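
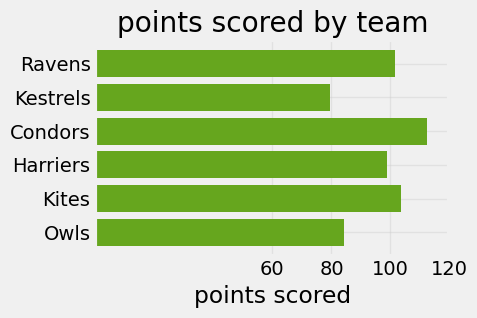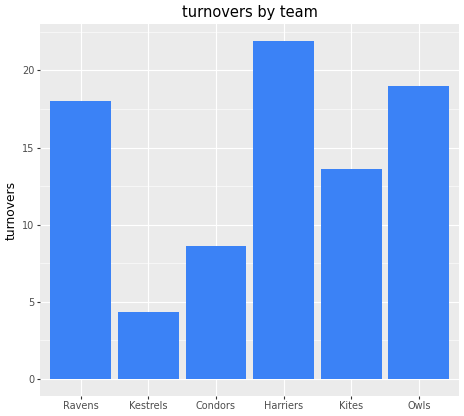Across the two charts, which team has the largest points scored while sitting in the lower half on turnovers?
Condors

Chart 2 median turnovers ≈ 15; below-median teams: Kestrels, Condors, Kites. Among those, Condors has the highest points scored (≈ 120).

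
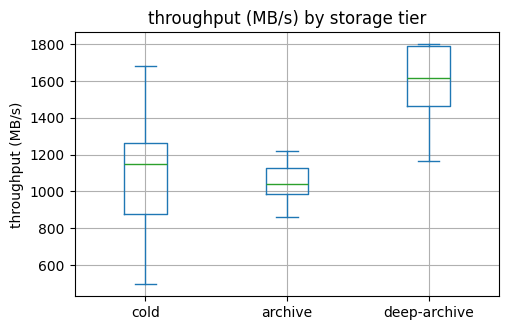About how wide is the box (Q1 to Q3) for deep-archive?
≈ 300

Q3 ≈ 1800, Q1 ≈ 1500; IQR ≈ 300.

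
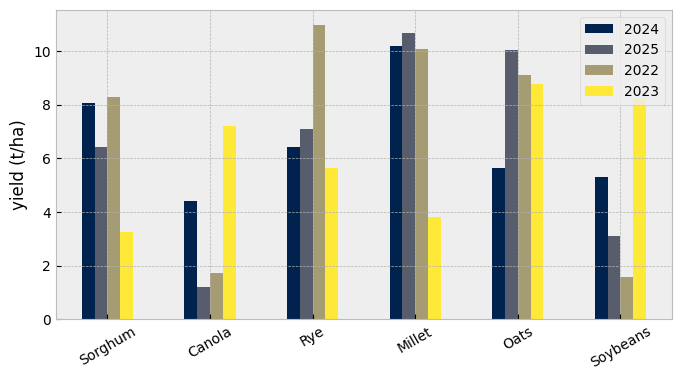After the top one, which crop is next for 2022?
Top 3 for 2022: Rye ≈ 11, Millet ≈ 10, Oats ≈ 9.

Millet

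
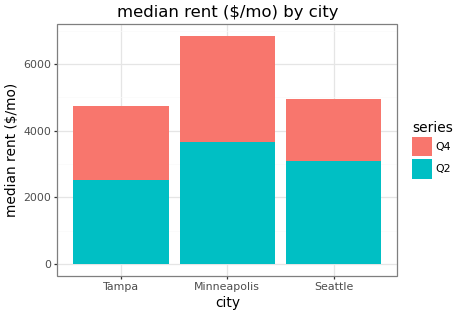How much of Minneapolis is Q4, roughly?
Q4 top ≈ 7000, bottom ≈ 4000; segment ≈ 3000.

≈ 3000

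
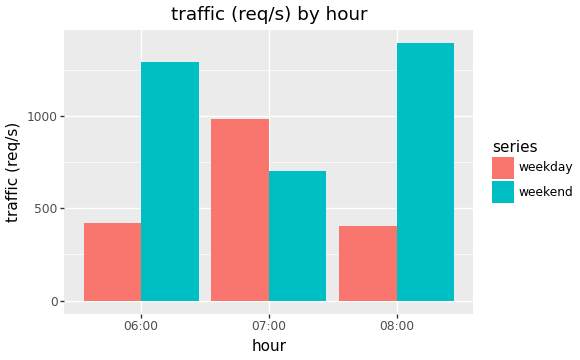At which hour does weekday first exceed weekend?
07:00

06:00: weekday ≈ 400 vs weekend ≈ 1200 (not yet); 07:00: weekday ≈ 1000 vs weekend ≈ 800 (first crossover).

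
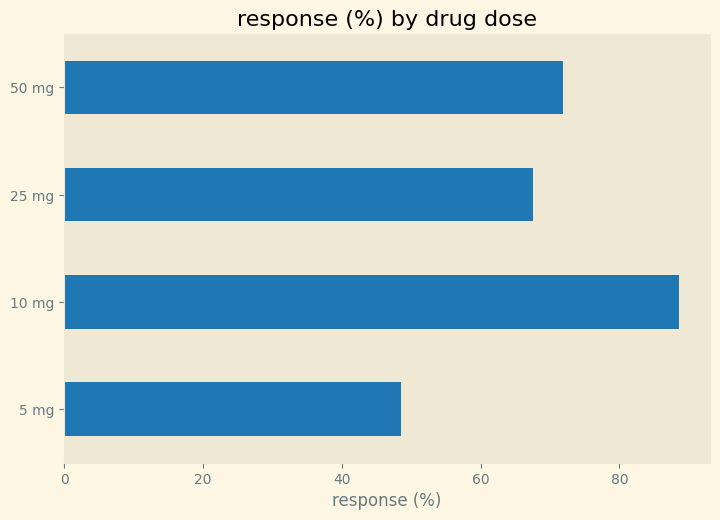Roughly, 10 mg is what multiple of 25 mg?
≈ 1.29×

10 mg ≈ 90, 25 mg ≈ 70; 90/70 ≈ 1.29.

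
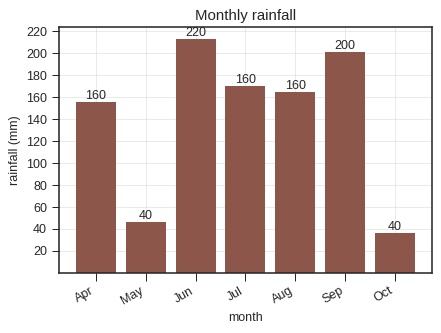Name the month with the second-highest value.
Top 3: Jun ≈ 220, Sep ≈ 200, Jul ≈ 160.

Sep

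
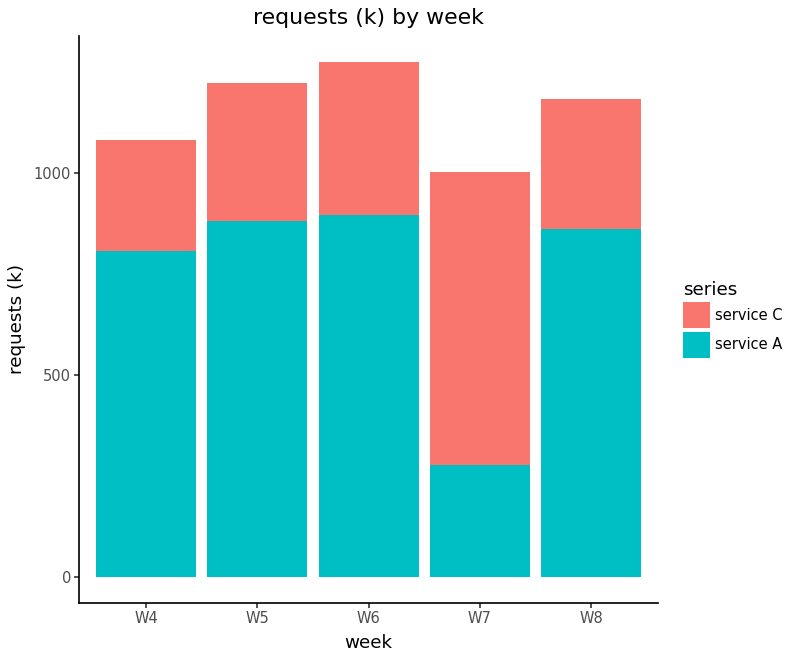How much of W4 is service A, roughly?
service A top ≈ 800, bottom ≈ 0; segment ≈ 800.

≈ 800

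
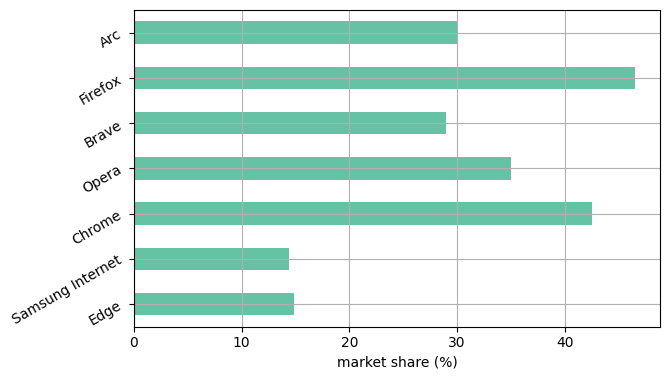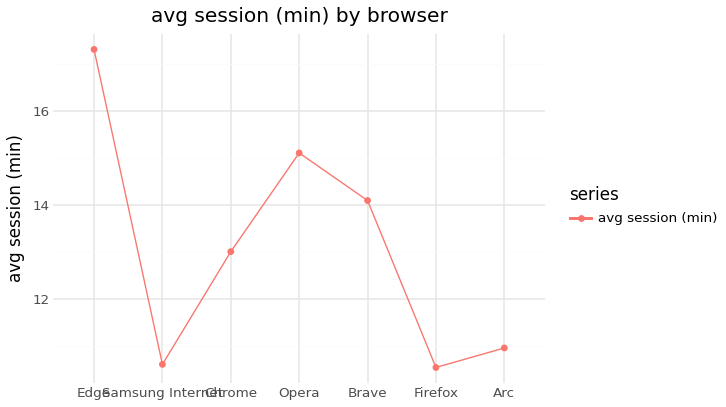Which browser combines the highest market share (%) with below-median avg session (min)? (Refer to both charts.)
Chart 2 median avg session (min) ≈ 14; below-median browsers: Samsung Internet, Firefox, Arc. Among those, Firefox has the highest market share (%) (≈ 45).

Firefox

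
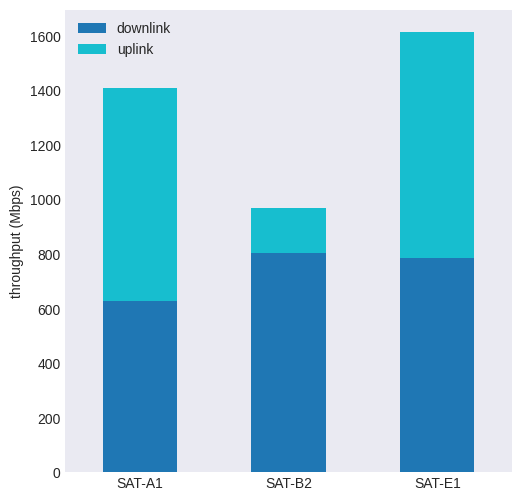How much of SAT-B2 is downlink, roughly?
downlink top ≈ 800, bottom ≈ 0; segment ≈ 800.

≈ 800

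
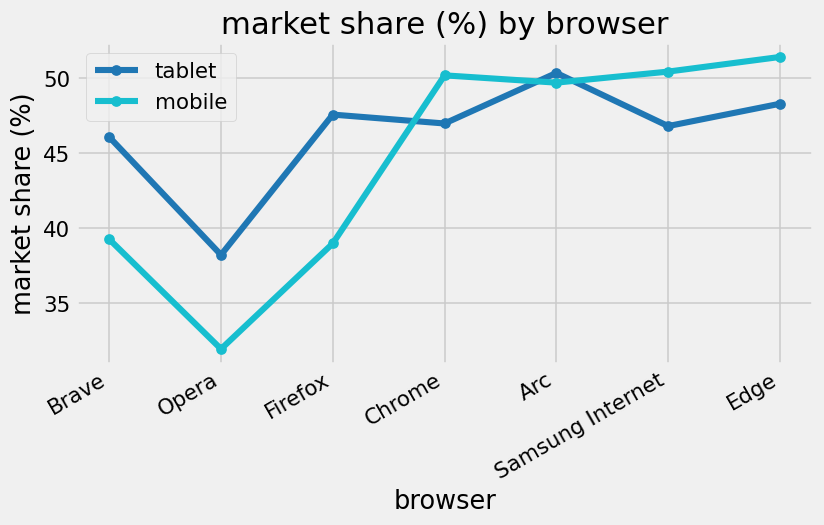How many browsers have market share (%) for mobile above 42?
Above 42: Chrome, Arc, Samsung Internet, Edge.

4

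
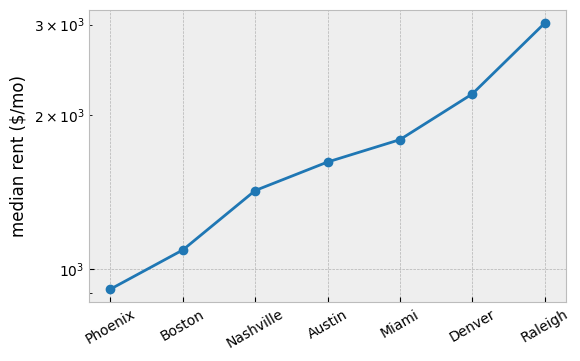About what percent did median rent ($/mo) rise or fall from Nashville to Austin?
≈ +14.3%

Nashville ≈ 1400, Austin ≈ 1600; (1600 − 1400) / 1400 ≈ +14.3%.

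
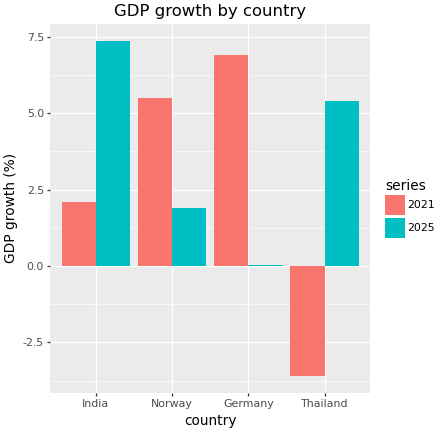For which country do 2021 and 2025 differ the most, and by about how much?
Thailand: 2021 ≈ -4, 2025 ≈ 5 → gap ≈ 9. Next-largest (Germany) is only ≈ 7.

Thailand, ≈ 9 %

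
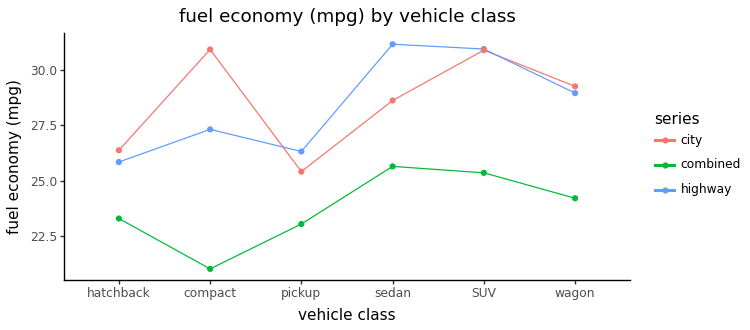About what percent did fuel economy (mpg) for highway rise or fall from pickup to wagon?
≈ +11.5%

pickup ≈ 26, wagon ≈ 29; (29 − 26) / 26 ≈ +11.5%.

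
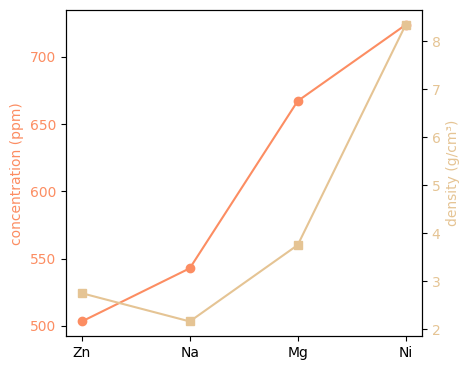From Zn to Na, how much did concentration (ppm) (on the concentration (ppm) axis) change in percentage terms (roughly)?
≈ +8%

Zn ≈ 500, Na ≈ 540; (540 − 500) / 500 ≈ +8%.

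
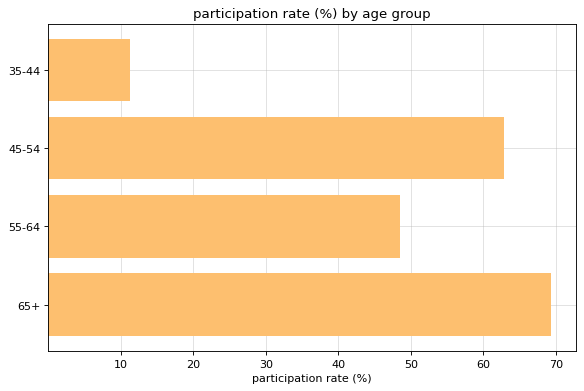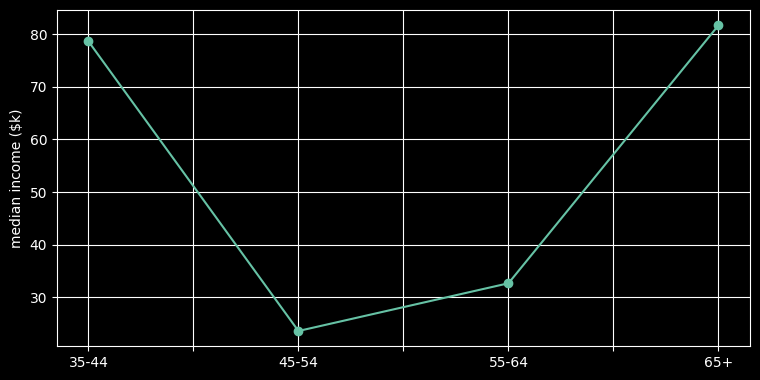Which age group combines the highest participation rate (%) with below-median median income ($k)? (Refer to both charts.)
Chart 2 median median income ($k) ≈ 60; below-median age groups: 45-54, 55-64. Among those, 45-54 has the highest participation rate (%) (≈ 60).

45-54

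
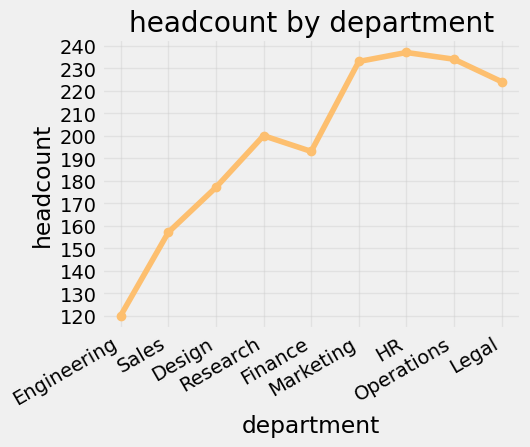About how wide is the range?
≈ 120

Max HR ≈ 240, min Engineering ≈ 120; range ≈ 120.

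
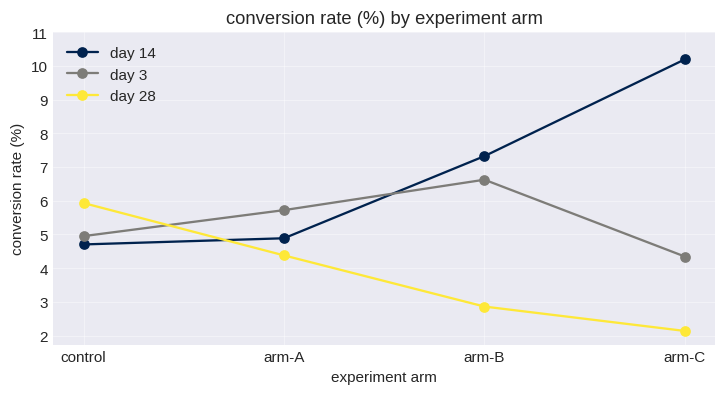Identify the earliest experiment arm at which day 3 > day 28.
control: day 3 ≈ 5 vs day 28 ≈ 6 (not yet); arm-A: day 3 ≈ 6 vs day 28 ≈ 4 (first crossover).

arm-A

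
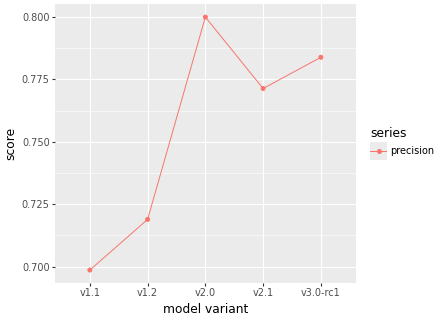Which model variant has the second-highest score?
v3.0-rc1

Top 3: v2.0 ≈ 0.80, v3.0-rc1 ≈ 0.78, v2.1 ≈ 0.77.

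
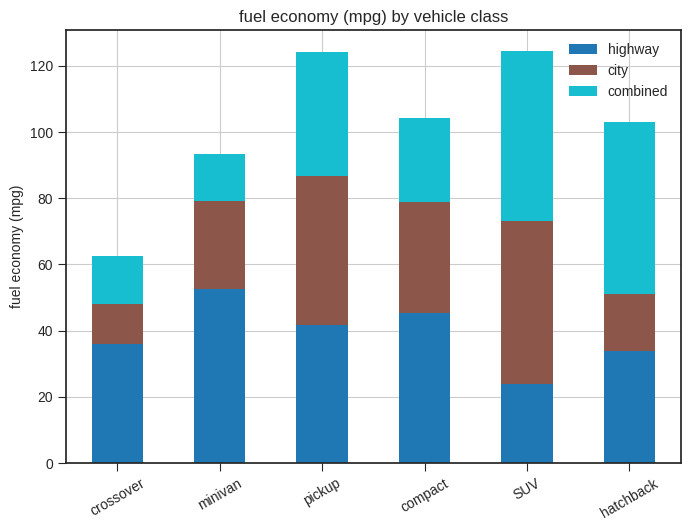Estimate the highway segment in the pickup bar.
≈ 40

highway top ≈ 40, bottom ≈ 0; segment ≈ 40.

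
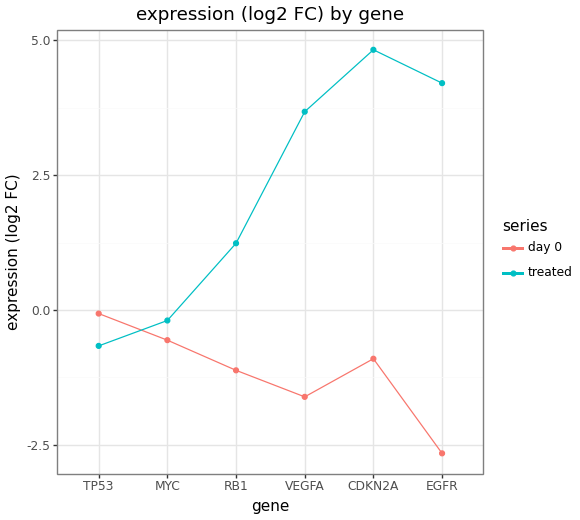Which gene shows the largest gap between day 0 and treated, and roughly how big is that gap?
EGFR, ≈ 7 log2 FC

EGFR: day 0 ≈ -3, treated ≈ 4 → gap ≈ 7. Next-largest (CDKN2A) is only ≈ 6.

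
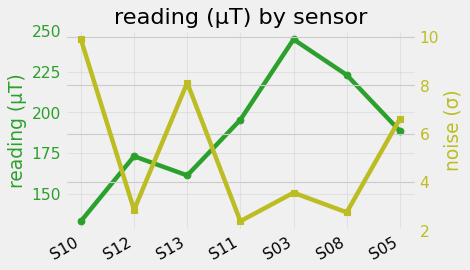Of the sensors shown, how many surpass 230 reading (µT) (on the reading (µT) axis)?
1

Above 230: S03.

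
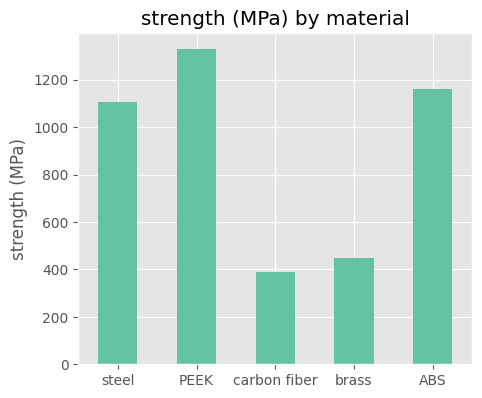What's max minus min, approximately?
Max PEEK ≈ 1400, min carbon fiber ≈ 400; range ≈ 1000.

≈ 1000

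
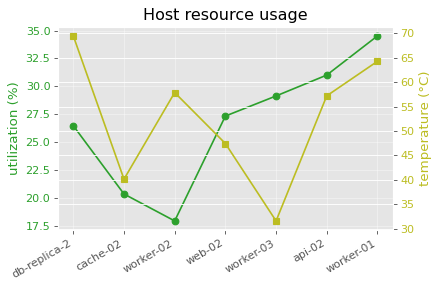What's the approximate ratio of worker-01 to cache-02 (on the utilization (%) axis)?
≈ 1.7×

worker-01 ≈ 34, cache-02 ≈ 20; 34/20 ≈ 1.7.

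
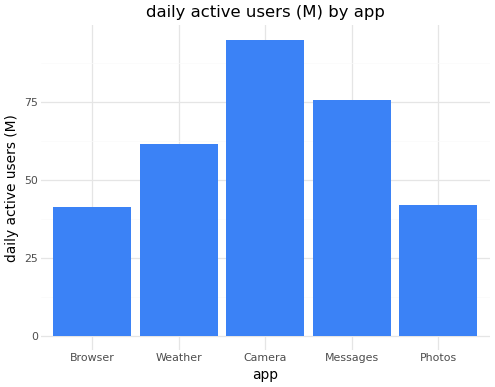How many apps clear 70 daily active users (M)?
Above 70: Camera, Messages.

2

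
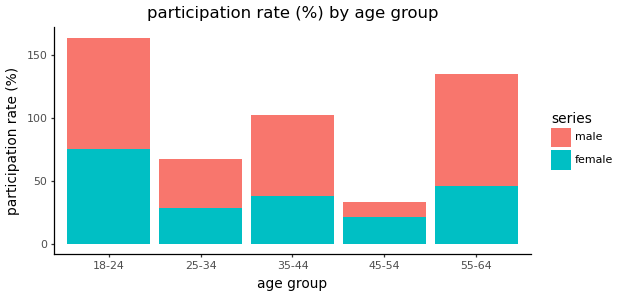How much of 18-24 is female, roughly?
≈ 80

female top ≈ 80, bottom ≈ 0; segment ≈ 80.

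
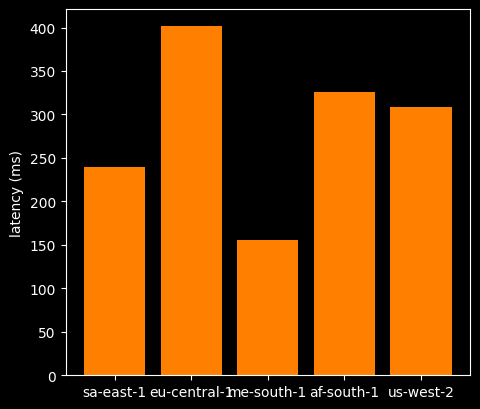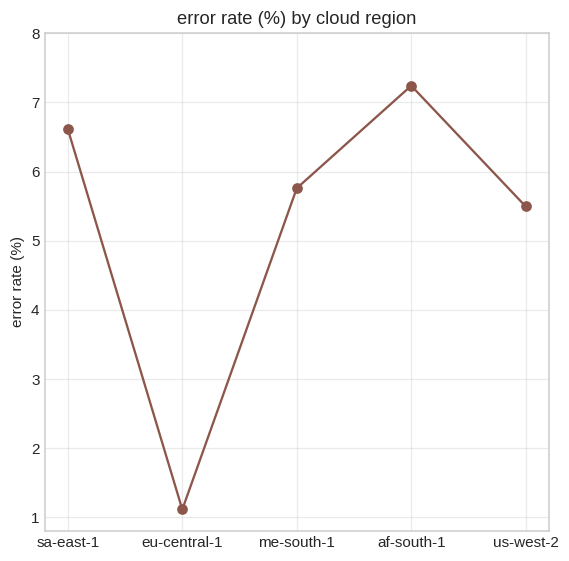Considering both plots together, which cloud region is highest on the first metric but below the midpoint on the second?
Chart 2 median error rate (%) ≈ 6; below-median cloud regions: eu-central-1, us-west-2. Among those, eu-central-1 has the highest latency (ms) (≈ 400).

eu-central-1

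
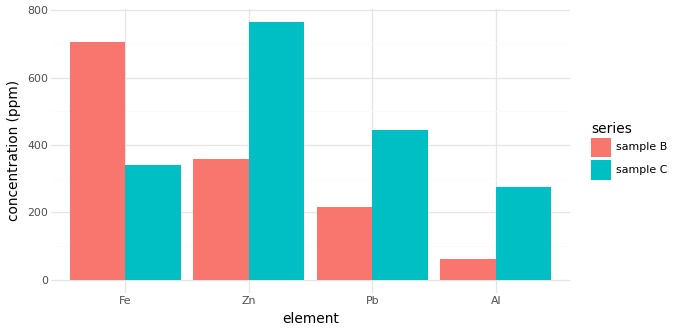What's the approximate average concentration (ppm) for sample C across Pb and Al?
≈ 350

(400 + 300) / 2 ≈ 350.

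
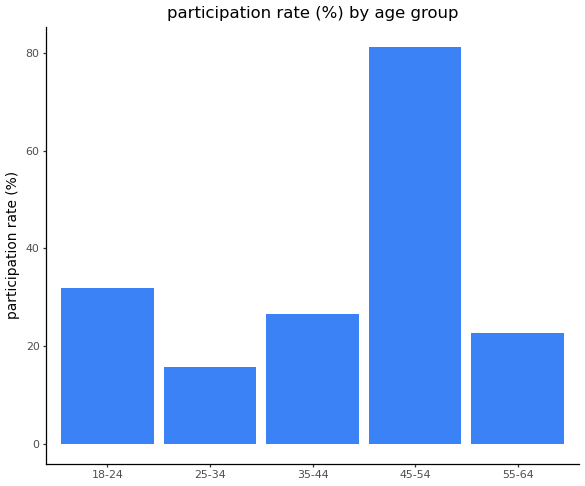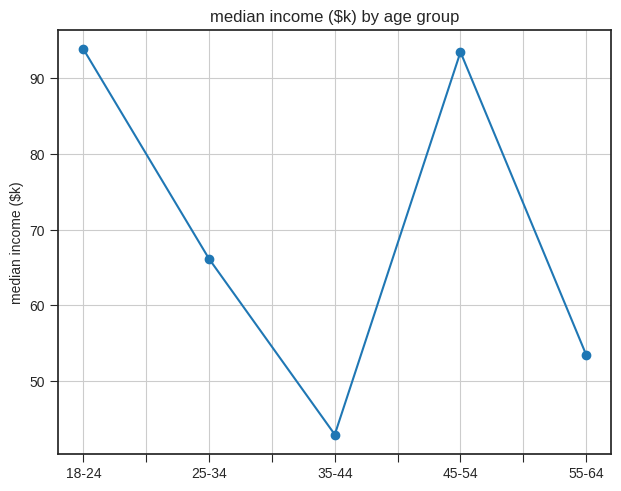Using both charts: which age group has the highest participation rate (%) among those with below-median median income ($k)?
35-44

Chart 2 median median income ($k) ≈ 70; below-median age groups: 35-44, 55-64. Among those, 35-44 has the highest participation rate (%) (≈ 30).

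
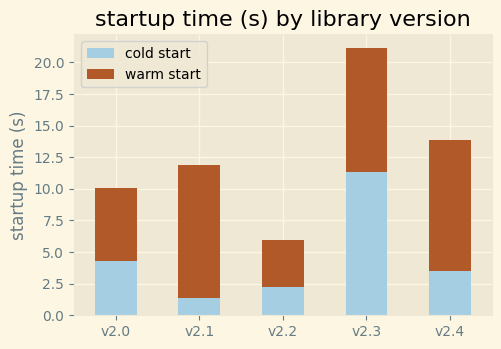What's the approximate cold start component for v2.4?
≈ 4

cold start top ≈ 4, bottom ≈ 0; segment ≈ 4.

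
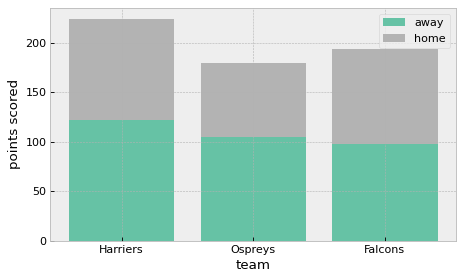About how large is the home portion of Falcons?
home top ≈ 200, bottom ≈ 100; segment ≈ 100.

≈ 100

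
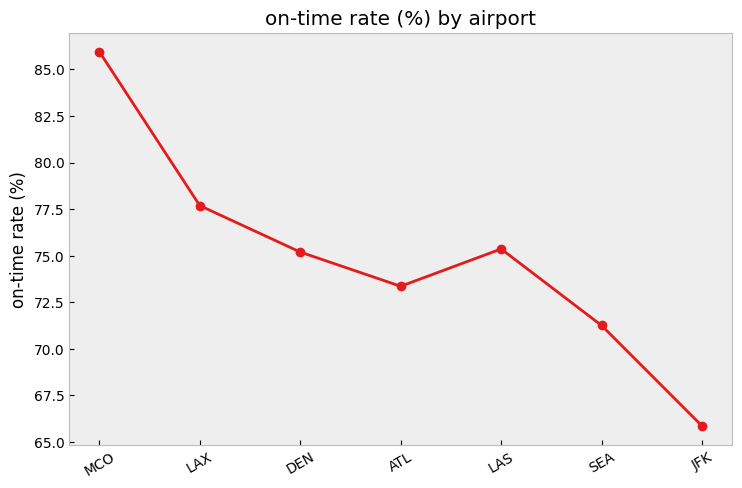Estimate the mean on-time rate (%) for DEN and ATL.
(76 + 74) / 2 ≈ 75.

≈ 75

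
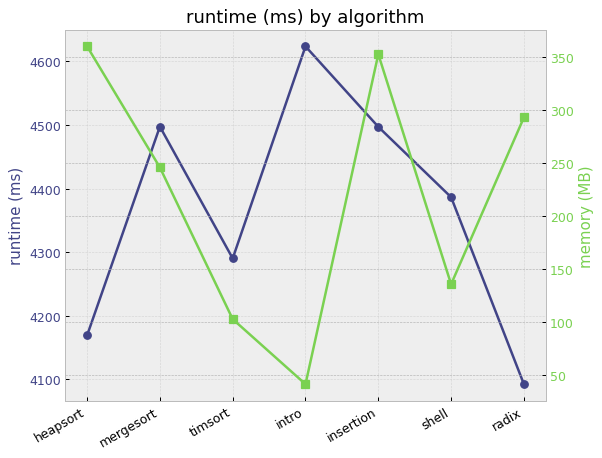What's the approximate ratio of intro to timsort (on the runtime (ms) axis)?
≈ 1.07×

intro ≈ 4600, timsort ≈ 4300; 4600/4300 ≈ 1.07.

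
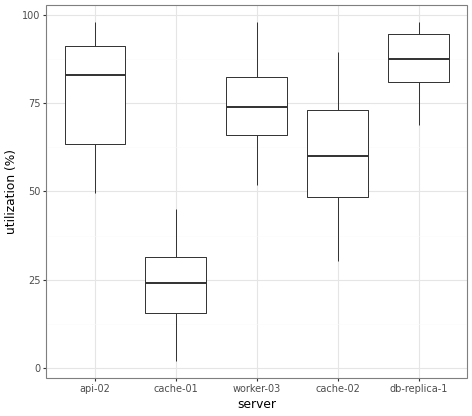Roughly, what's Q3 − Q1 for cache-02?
≈ 20

Q3 ≈ 70, Q1 ≈ 50; IQR ≈ 20.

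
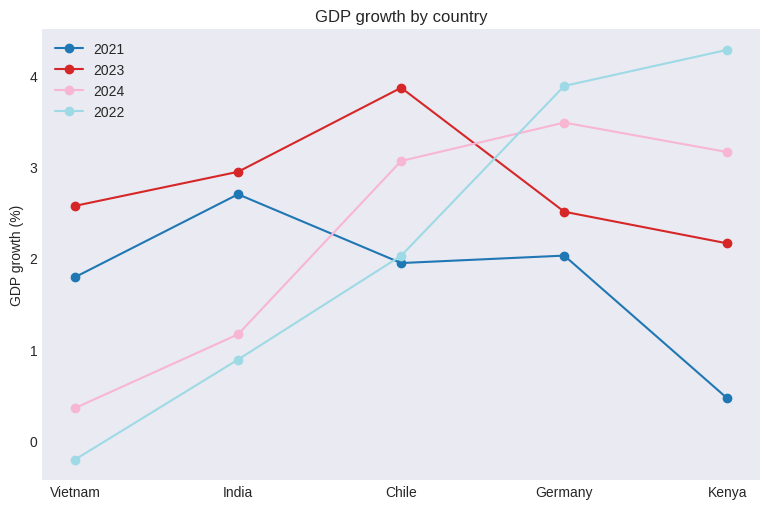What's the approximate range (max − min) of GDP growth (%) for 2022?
Max Kenya ≈ 4.5, min Vietnam ≈ 0.0; range ≈ 4.5.

≈ 4.5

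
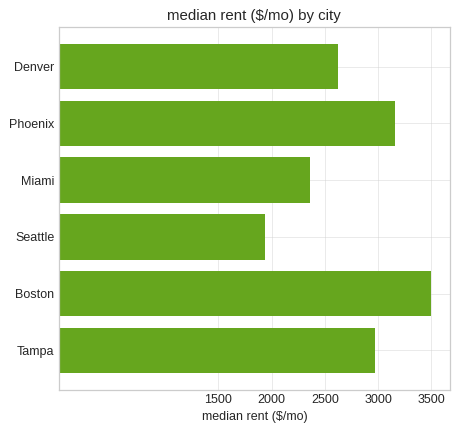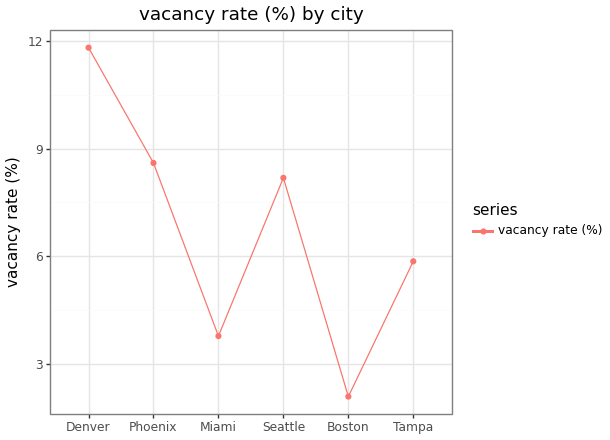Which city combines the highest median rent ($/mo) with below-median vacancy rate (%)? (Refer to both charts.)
Chart 2 median vacancy rate (%) ≈ 8; below-median cities: Miami, Boston, Tampa. Among those, Boston has the highest median rent ($/mo) (≈ 3500).

Boston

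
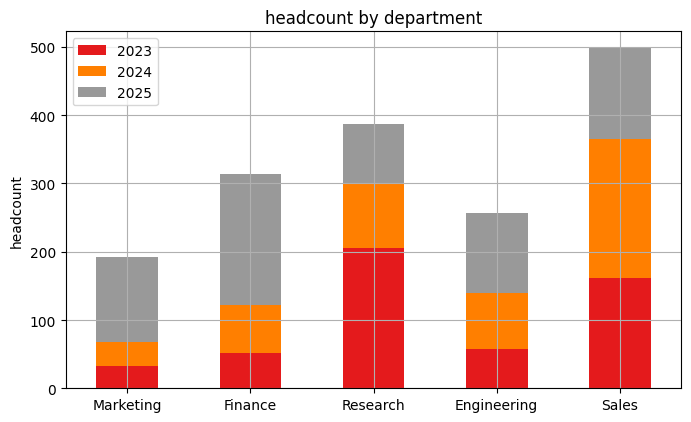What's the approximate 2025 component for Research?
2025 top ≈ 400, bottom ≈ 300; segment ≈ 100.

≈ 100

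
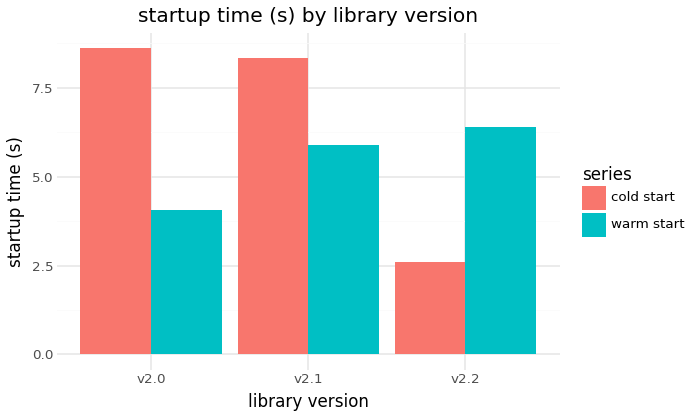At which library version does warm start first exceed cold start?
v2.1: warm start ≈ 6 vs cold start ≈ 8 (not yet); v2.2: warm start ≈ 6 vs cold start ≈ 3 (first crossover).

v2.2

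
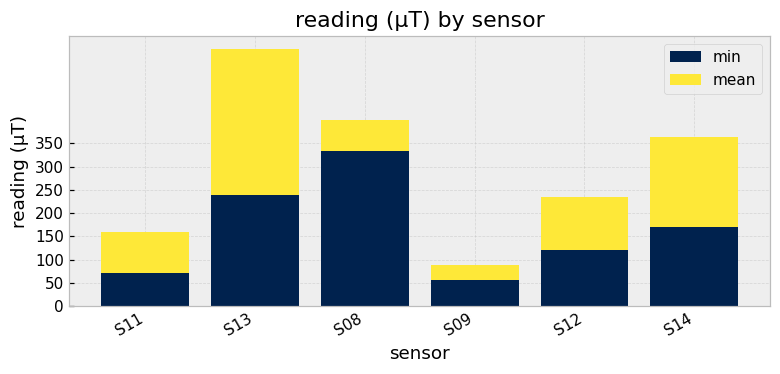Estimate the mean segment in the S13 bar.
≈ 300

mean top ≈ 550, bottom ≈ 250; segment ≈ 300.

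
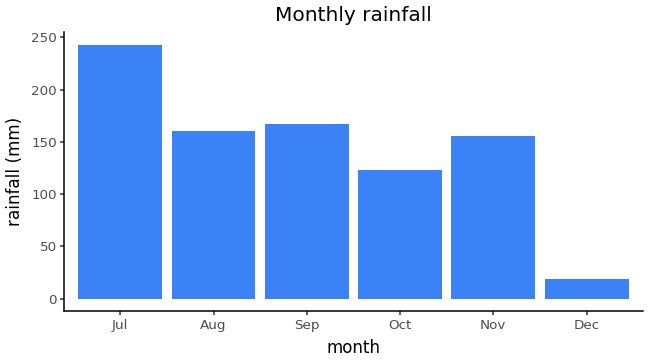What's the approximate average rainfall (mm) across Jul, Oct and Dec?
(250 + 125 + 25) / 3 ≈ 133.

≈ 133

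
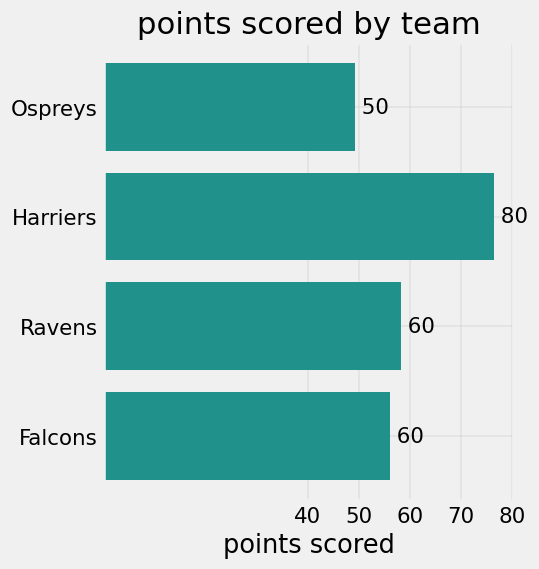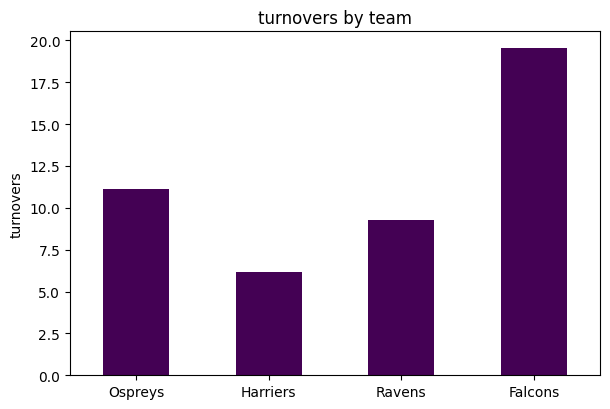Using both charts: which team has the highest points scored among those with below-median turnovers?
Harriers

Chart 2 median turnovers ≈ 10; below-median teams: Harriers, Ravens. Among those, Harriers has the highest points scored (≈ 80).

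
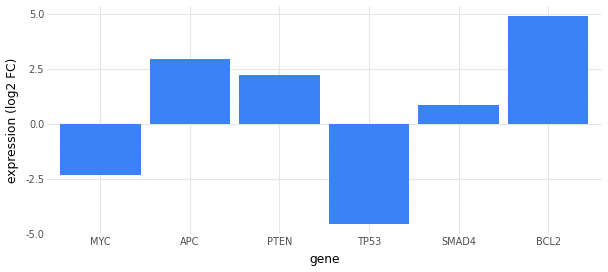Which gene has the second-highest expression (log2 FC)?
Top 3: BCL2 ≈ 5, APC ≈ 3, PTEN ≈ 2.

APC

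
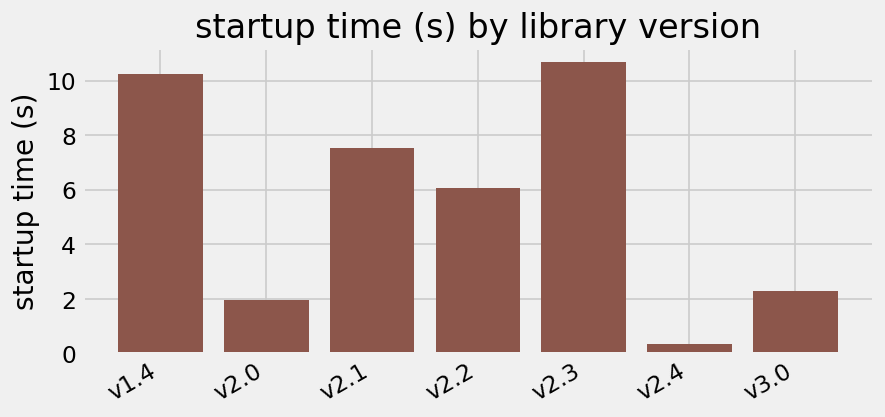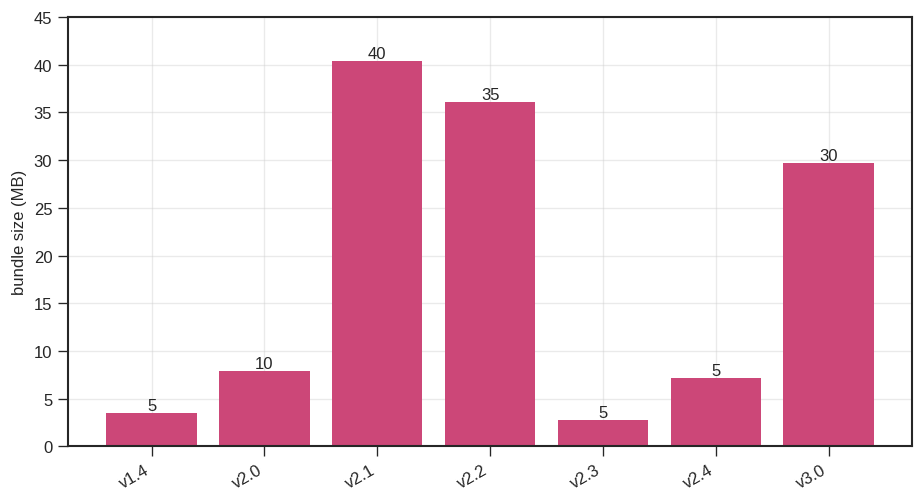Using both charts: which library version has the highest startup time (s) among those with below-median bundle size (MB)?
v2.3

Chart 2 median bundle size (MB) ≈ 10; below-median library versions: v1.4, v2.3, v2.4. Among those, v2.3 has the highest startup time (s) (≈ 11).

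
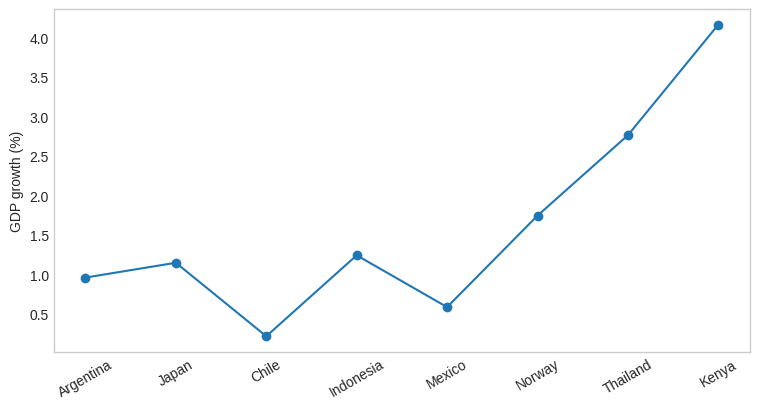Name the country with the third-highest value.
Top 4: Kenya ≈ 4.0, Thailand ≈ 3.0, Norway ≈ 1.5, Indonesia ≈ 1.0.

Norway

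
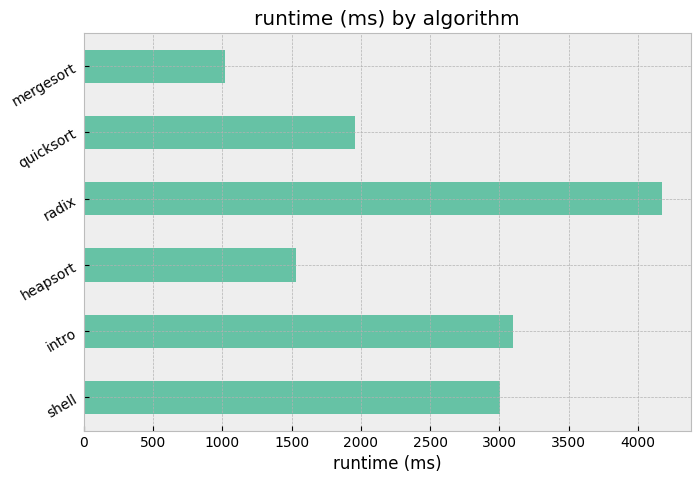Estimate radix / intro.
≈ 1.33×

radix ≈ 4000, intro ≈ 3000; 4000/3000 ≈ 1.33.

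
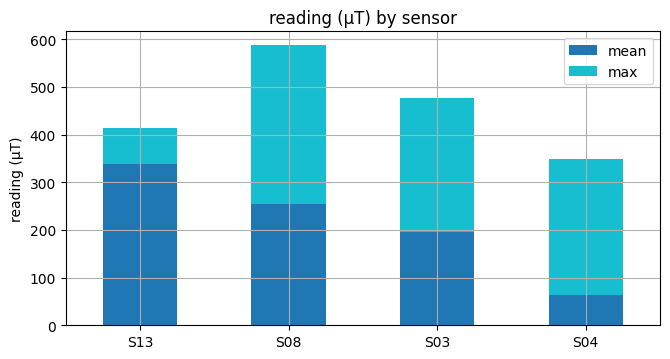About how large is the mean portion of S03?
mean top ≈ 200, bottom ≈ 0; segment ≈ 200.

≈ 200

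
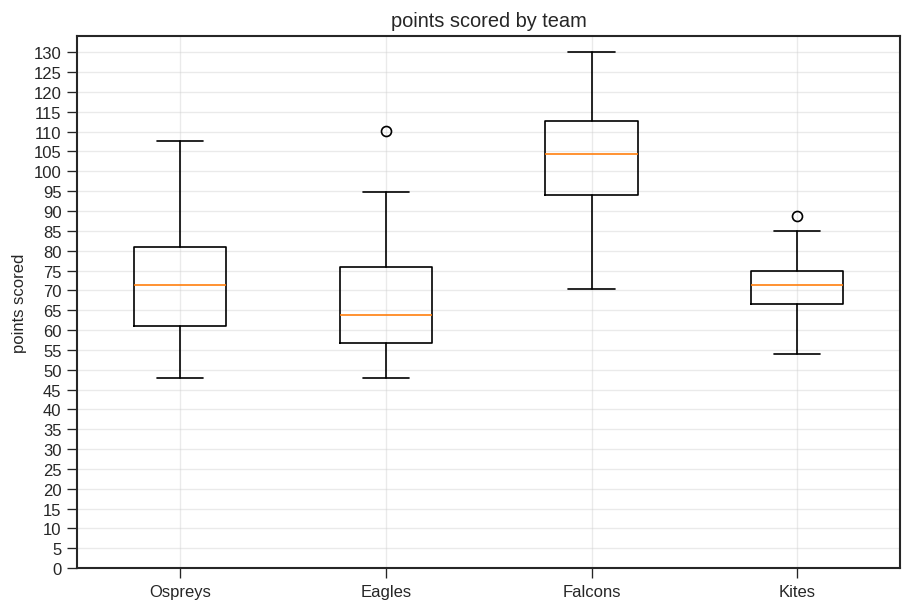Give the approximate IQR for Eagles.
≈ 20

Q3 ≈ 75, Q1 ≈ 55; IQR ≈ 20.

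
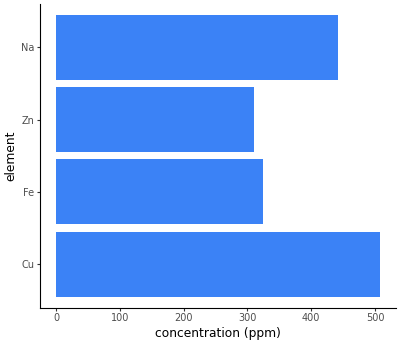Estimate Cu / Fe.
Cu ≈ 500, Fe ≈ 300; 500/300 ≈ 1.67.

≈ 1.67×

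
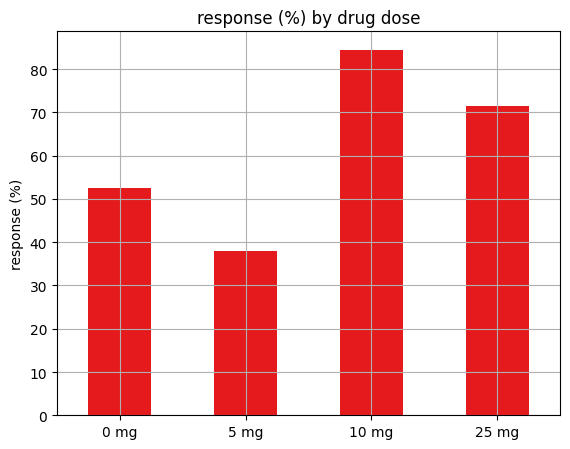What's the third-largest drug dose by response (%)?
0 mg

Top 4: 10 mg ≈ 80, 25 mg ≈ 70, 0 mg ≈ 50, 5 mg ≈ 40.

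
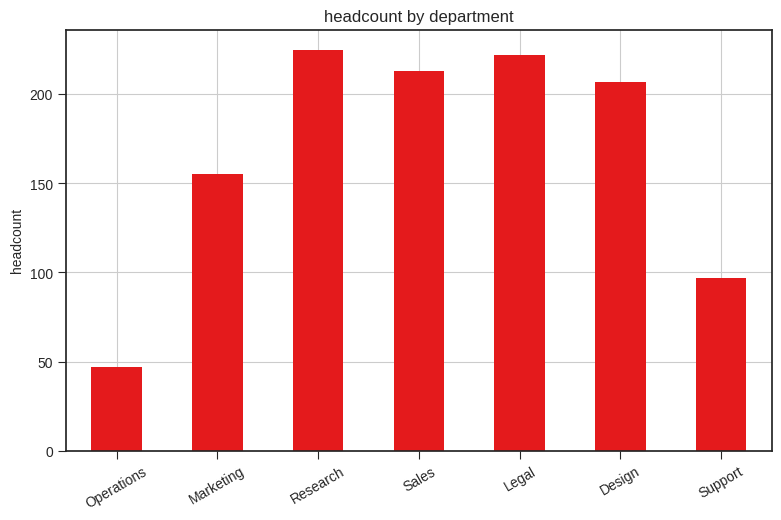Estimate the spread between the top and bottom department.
Max Research ≈ 220, min Operations ≈ 40; range ≈ 180.

≈ 180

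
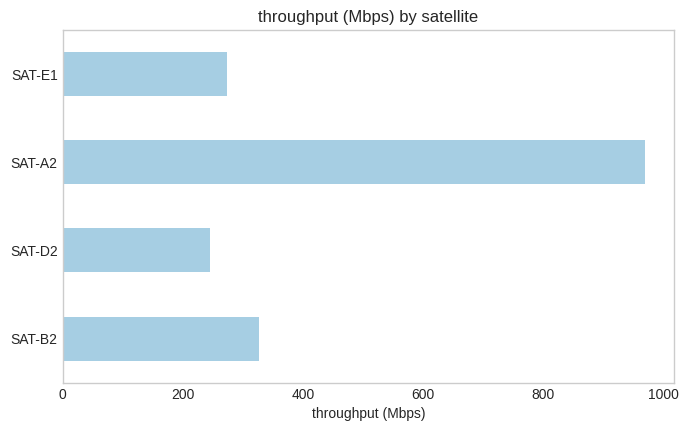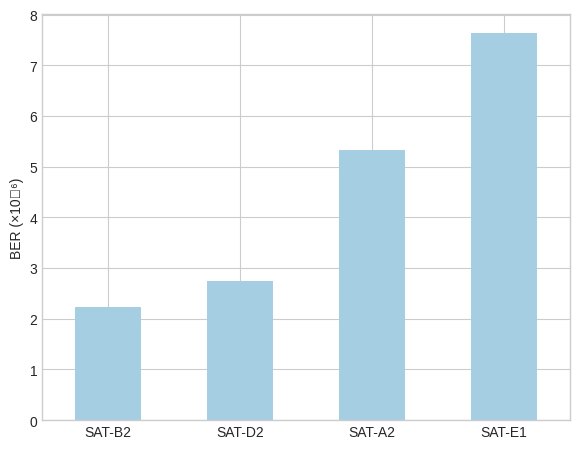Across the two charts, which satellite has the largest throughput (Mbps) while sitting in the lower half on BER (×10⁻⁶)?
Chart 2 median BER (×10⁻⁶) ≈ 4; below-median satellites: SAT-B2, SAT-D2. Among those, SAT-B2 has the highest throughput (Mbps) (≈ 300).

SAT-B2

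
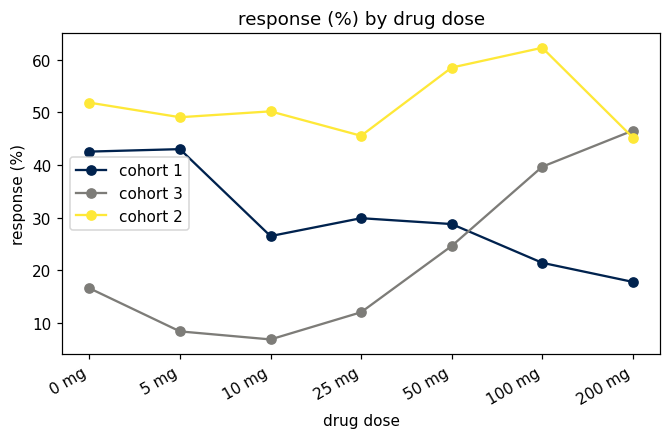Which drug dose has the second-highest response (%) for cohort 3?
100 mg

Top 3 for cohort 3: 200 mg ≈ 45, 100 mg ≈ 40, 50 mg ≈ 25.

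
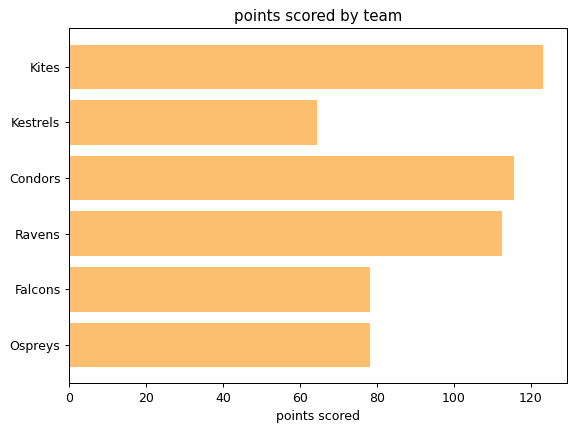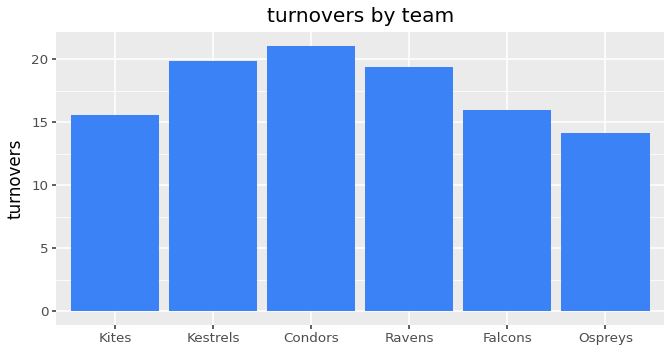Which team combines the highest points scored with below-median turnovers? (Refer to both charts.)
Kites

Chart 2 median turnovers ≈ 18; below-median teams: Kites, Falcons, Ospreys. Among those, Kites has the highest points scored (≈ 120).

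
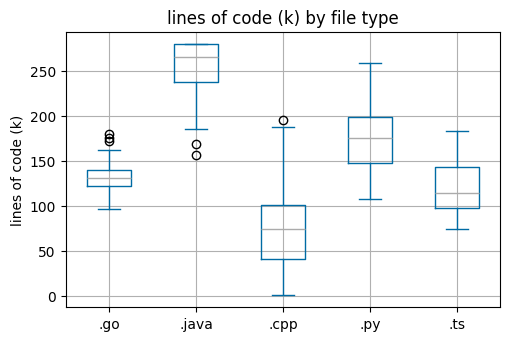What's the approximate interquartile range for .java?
Q3 ≈ 280, Q1 ≈ 240; IQR ≈ 40.

≈ 40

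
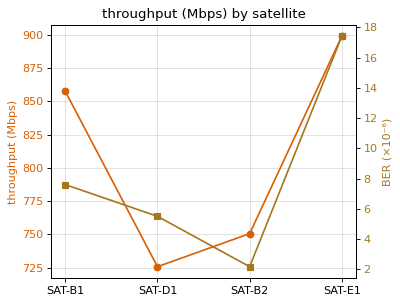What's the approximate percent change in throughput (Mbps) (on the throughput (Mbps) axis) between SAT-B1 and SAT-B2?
≈ -11.6%

SAT-B1 ≈ 860, SAT-B2 ≈ 760; (760 − 860) / 860 ≈ -11.6%.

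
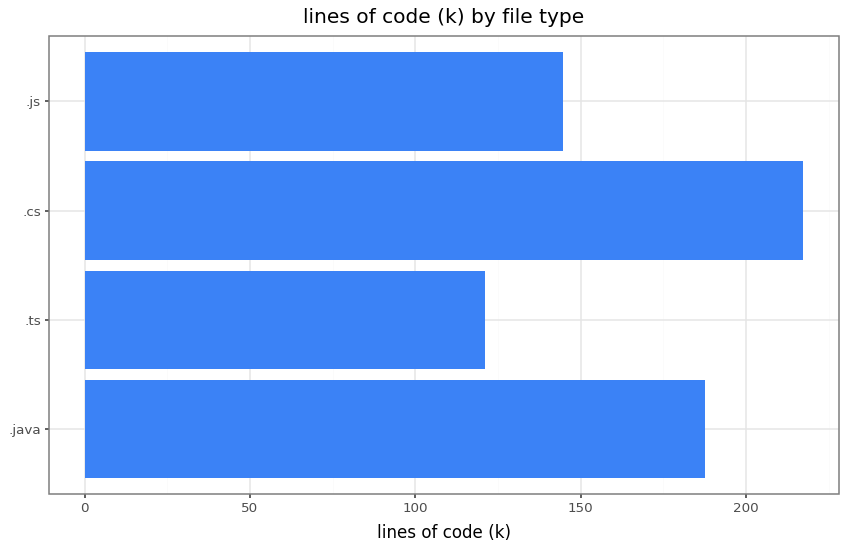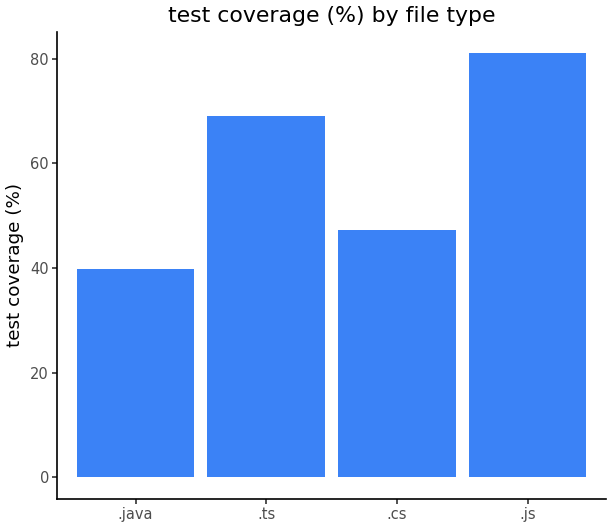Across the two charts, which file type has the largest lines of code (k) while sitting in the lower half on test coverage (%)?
.cs

Chart 2 median test coverage (%) ≈ 60; below-median file types: .java, .cs. Among those, .cs has the highest lines of code (k) (≈ 220).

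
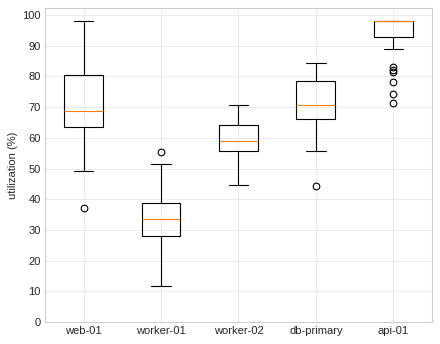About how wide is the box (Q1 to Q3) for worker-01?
Q3 ≈ 40, Q1 ≈ 30; IQR ≈ 10.

≈ 10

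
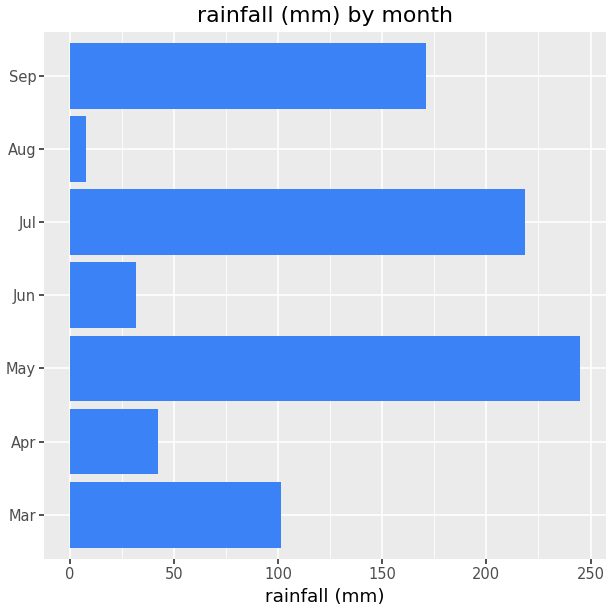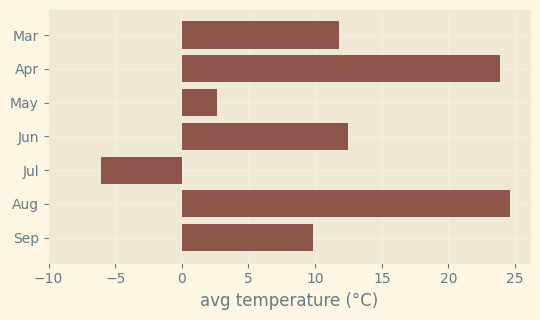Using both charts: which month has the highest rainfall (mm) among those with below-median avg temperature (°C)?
Chart 2 median avg temperature (°C) ≈ 10; below-median months: May, Jul, Sep. Among those, May has the highest rainfall (mm) (≈ 250).

May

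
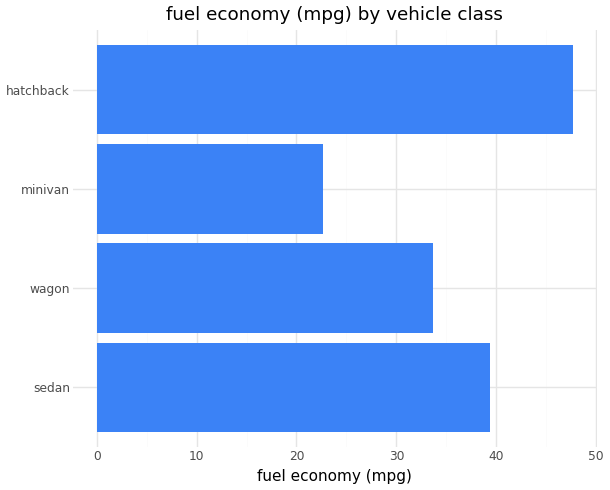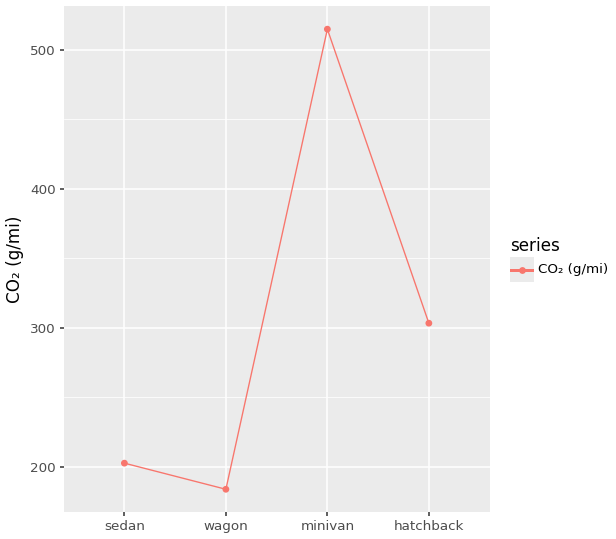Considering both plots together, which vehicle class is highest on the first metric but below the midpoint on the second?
Chart 2 median CO₂ (g/mi) ≈ 250; below-median vehicle classes: sedan, wagon. Among those, sedan has the highest fuel economy (mpg) (≈ 40).

sedan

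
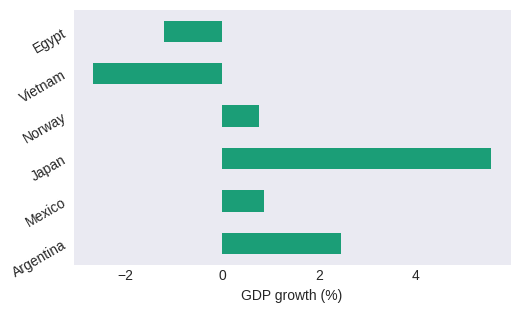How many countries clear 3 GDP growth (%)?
1

Above 3: Japan.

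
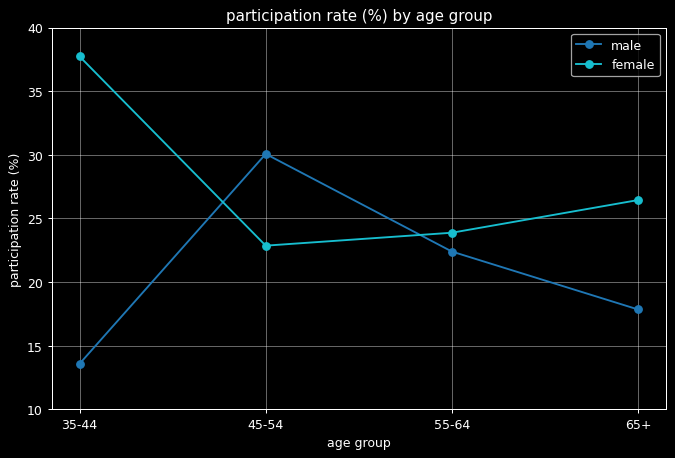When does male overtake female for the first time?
45-54

35-44: male ≈ 15 vs female ≈ 40 (not yet); 45-54: male ≈ 30 vs female ≈ 25 (first crossover).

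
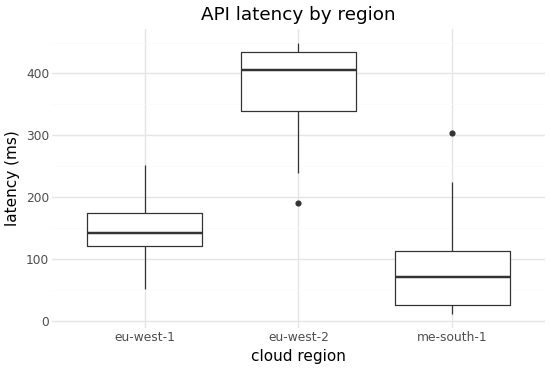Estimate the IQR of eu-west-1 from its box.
≈ 50

Q3 ≈ 175, Q1 ≈ 125; IQR ≈ 50.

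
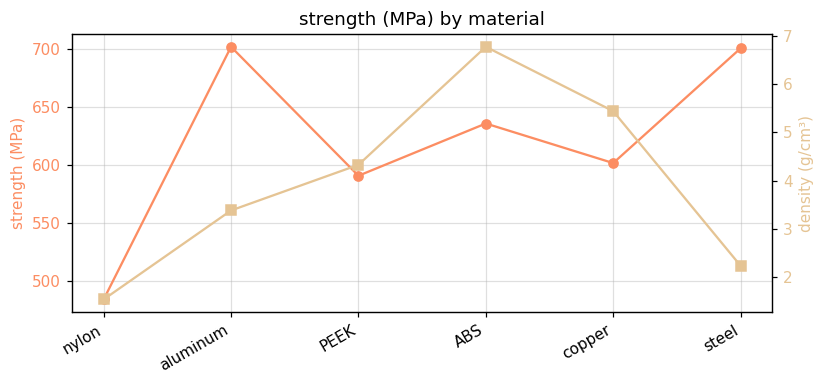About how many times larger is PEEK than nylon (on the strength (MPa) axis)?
PEEK ≈ 600, nylon ≈ 480; 600/480 ≈ 1.25.

≈ 1.25×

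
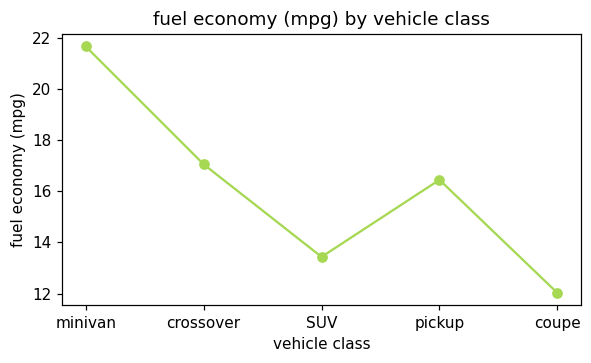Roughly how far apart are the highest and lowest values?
Max minivan ≈ 22, min coupe ≈ 12; range ≈ 10.

≈ 10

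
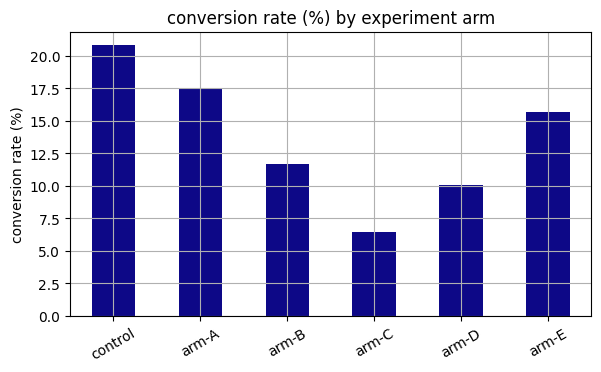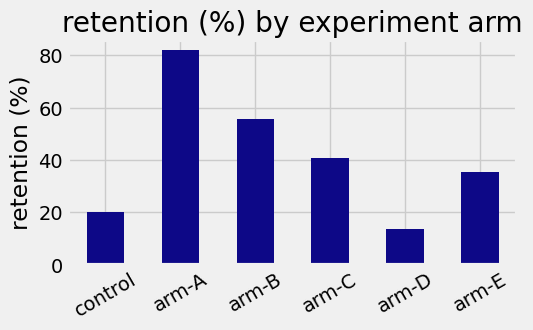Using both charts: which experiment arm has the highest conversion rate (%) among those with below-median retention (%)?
Chart 2 median retention (%) ≈ 40; below-median experiment arms: control, arm-D, arm-E. Among those, control has the highest conversion rate (%) (≈ 20).

control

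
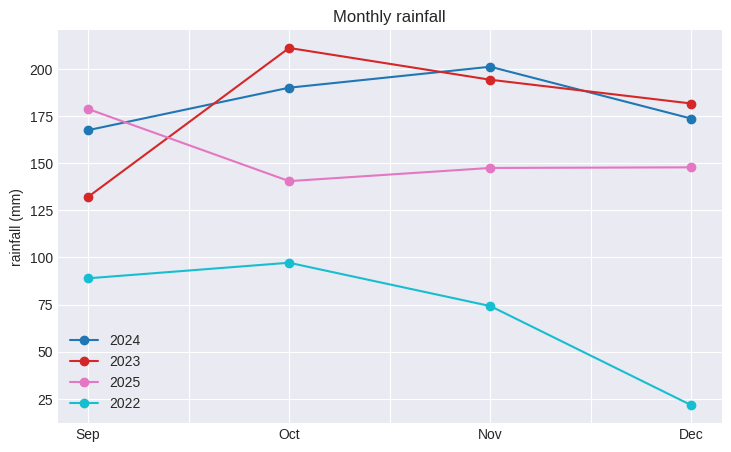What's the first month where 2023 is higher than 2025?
Sep: 2023 ≈ 140 vs 2025 ≈ 180 (not yet); Oct: 2023 ≈ 220 vs 2025 ≈ 140 (first crossover).

Oct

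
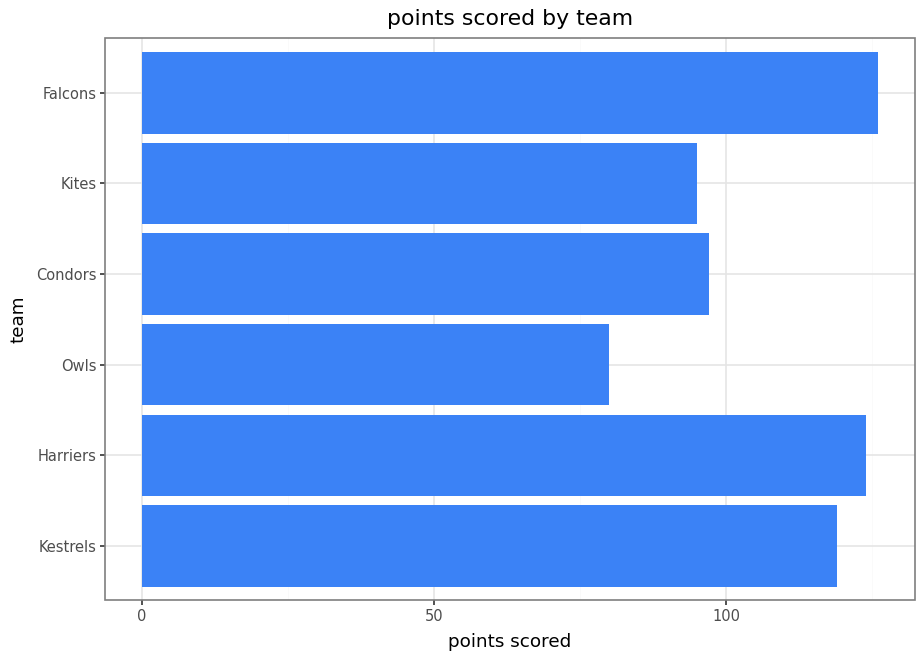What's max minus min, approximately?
≈ 40

Max Falcons ≈ 120, min Owls ≈ 80; range ≈ 40.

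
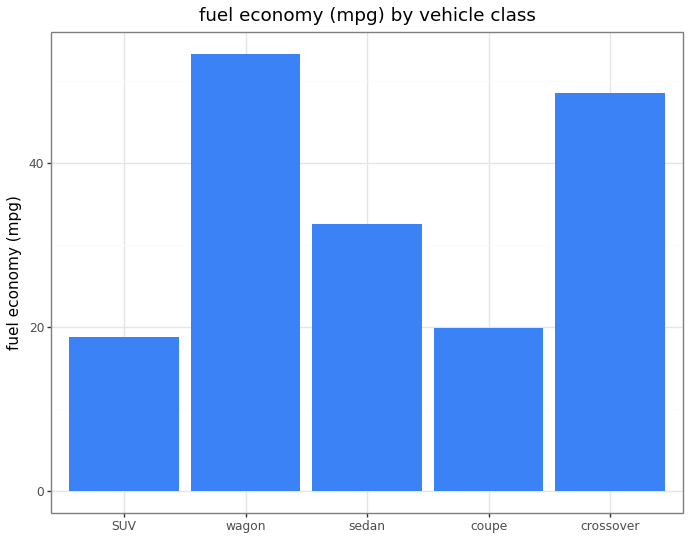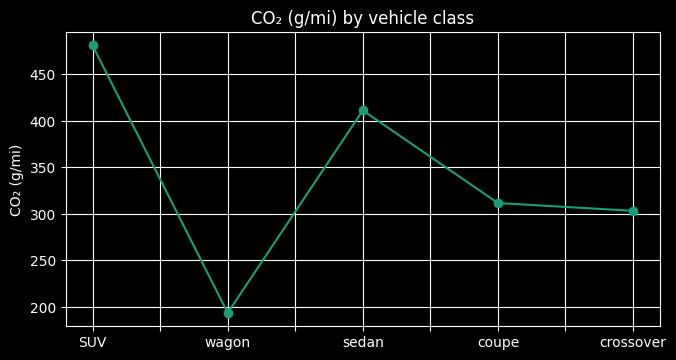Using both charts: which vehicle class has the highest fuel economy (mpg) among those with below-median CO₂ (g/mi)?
wagon

Chart 2 median CO₂ (g/mi) ≈ 300; below-median vehicle classes: wagon, crossover. Among those, wagon has the highest fuel economy (mpg) (≈ 55).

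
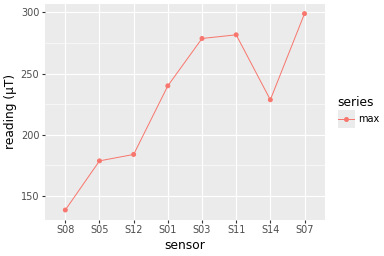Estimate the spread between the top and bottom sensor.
Max S07 ≈ 300, min S08 ≈ 140; range ≈ 160.

≈ 160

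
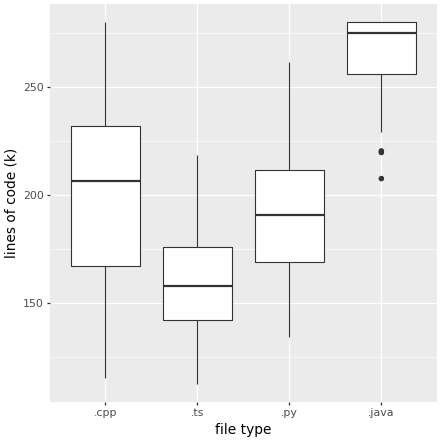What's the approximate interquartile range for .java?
Q3 ≈ 280, Q1 ≈ 260; IQR ≈ 20.

≈ 20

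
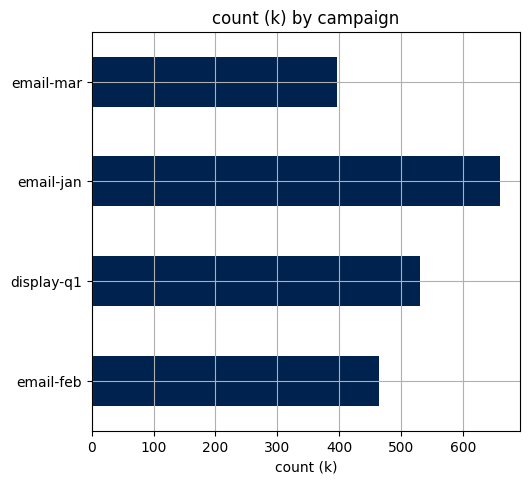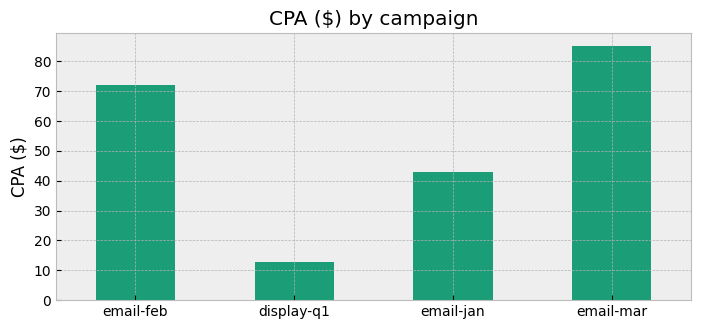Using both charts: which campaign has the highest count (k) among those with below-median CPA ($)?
email-jan

Chart 2 median CPA ($) ≈ 60; below-median campaigns: display-q1, email-jan. Among those, email-jan has the highest count (k) (≈ 700).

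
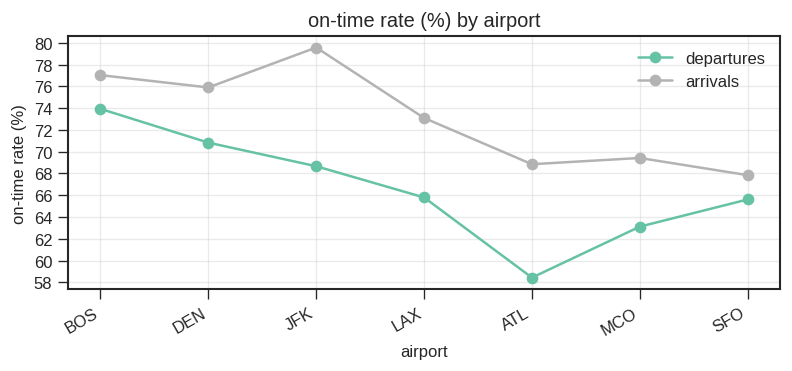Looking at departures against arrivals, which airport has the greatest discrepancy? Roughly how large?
JFK, ≈ 12 %

JFK: departures ≈ 68, arrivals ≈ 80 → gap ≈ 12. Next-largest (ATL) is only ≈ 10.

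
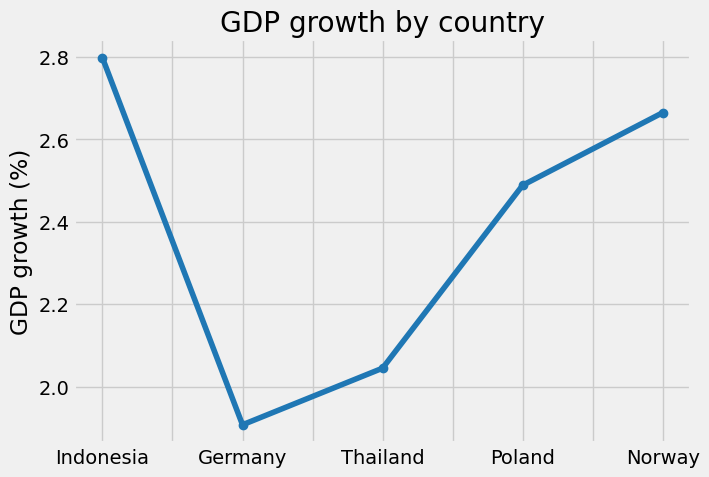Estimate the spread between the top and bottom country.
Max Indonesia ≈ 2.8, min Germany ≈ 1.9; range ≈ 0.9.

≈ 0.9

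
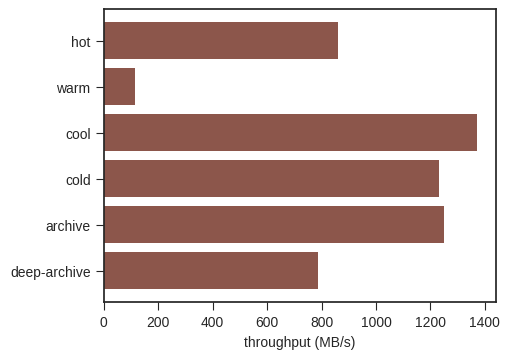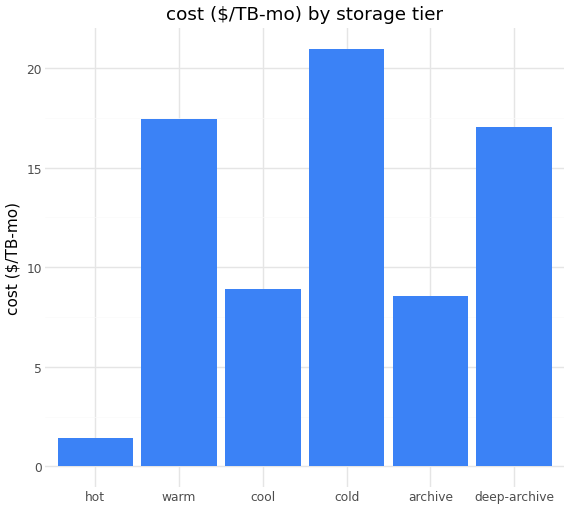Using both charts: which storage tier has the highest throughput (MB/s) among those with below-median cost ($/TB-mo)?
cool

Chart 2 median cost ($/TB-mo) ≈ 12; below-median storage tiers: hot, cool, archive. Among those, cool has the highest throughput (MB/s) (≈ 1400).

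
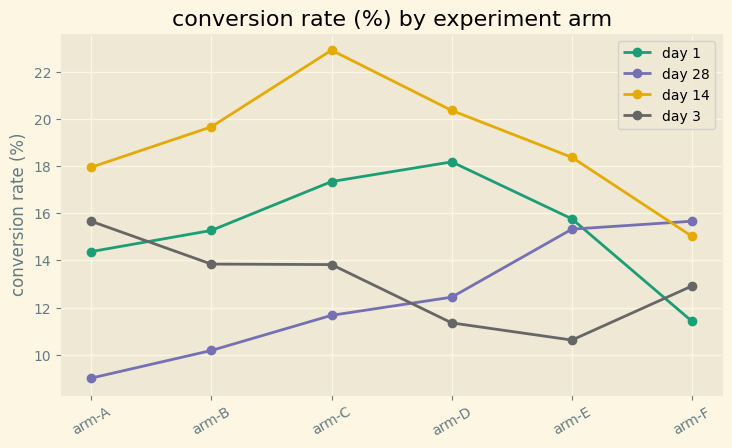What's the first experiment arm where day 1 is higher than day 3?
arm-B

arm-A: day 1 ≈ 14 vs day 3 ≈ 16 (not yet); arm-B: day 1 ≈ 16 vs day 3 ≈ 14 (first crossover).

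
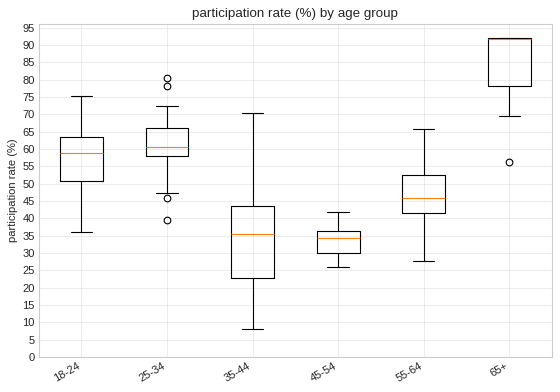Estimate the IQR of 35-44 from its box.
≈ 20

Q3 ≈ 45, Q1 ≈ 25; IQR ≈ 20.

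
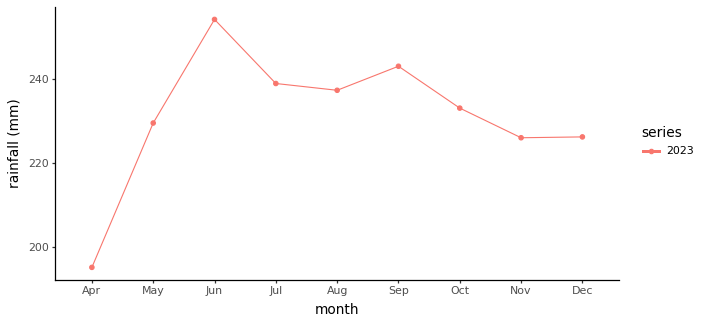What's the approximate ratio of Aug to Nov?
≈ 1.04×

Aug ≈ 235, Nov ≈ 225; 235/225 ≈ 1.04.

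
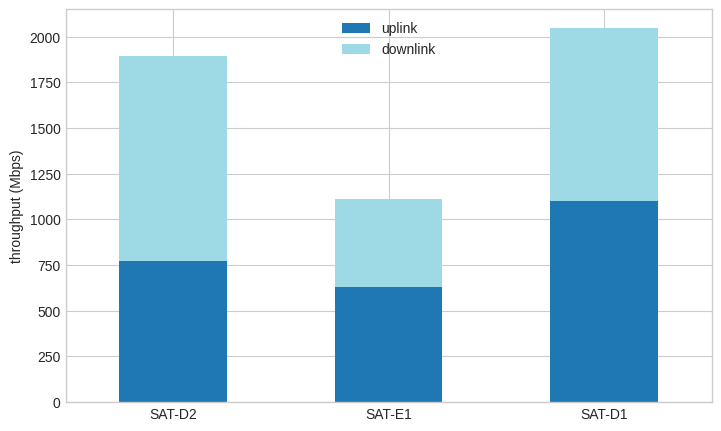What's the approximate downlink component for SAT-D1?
downlink top ≈ 2000, bottom ≈ 1000; segment ≈ 1000.

≈ 1000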